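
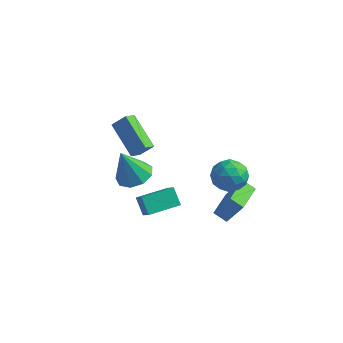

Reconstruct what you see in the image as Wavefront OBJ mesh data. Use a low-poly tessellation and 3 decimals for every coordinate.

v -3.382 2.27 -3.022
v -2.672 2.987 -2.664
v -3.978 1.87 -1.038
v -3.315 3.313 -2.791
v -3.989 3.152 -3.026
v -4.379 2.578 -3.259
v -4.303 1.86 -3.381
v -3.795 1.334 -3.335
v -3.095 1.247 -3.142
v -2.529 1.638 -2.893
v -2.362 2.325 -2.705
v 2.871 0.662 2.185
v 3.87 0.475 2.273
v 2.65 -0.835 1.527
v 3.649 -1.022 1.615
v 3.066 -0.955 2.45
v 3.203 -0.03 2.857
v 3.317 -0.33 0.943
v 3.454 0.595 1.35
v 4.145 -0.138 1.506
v 3.991 -0.524 2.437
v 2.529 0.164 1.363
v 2.375 -0.222 2.294
v 3.39 0.7 2.287
v 3.13 -1.06 1.513
v 2.787 -1.021 2.004
v 3.374 -1.131 2.056
v 2.998 0.403 2.63
v 3.585 0.293 2.682
v 3.113 -0.548 2.785
v 2.935 -0.653 1.118
v 3.522 -0.763 1.17
v 3.146 0.771 1.744
v 3.733 0.661 1.796
v 3.407 0.188 1.015
v 4.139 0.23 1.888
v 4.009 -0.65 1.501
v 3.814 -0.243 1.106
v 3.894 0.3 1.345
v 4.048 0.003 2.435
v 3.918 -0.877 2.048
v 3.575 -0.838 2.539
v 3.656 -0.294 2.778
v 4.21 -0.358 1.984
v 2.602 0.517 1.752
v 2.472 -0.363 1.365
v 2.864 -0.066 1.022
v 2.945 0.478 1.261
v 2.511 0.29 2.299
v 2.381 -0.59 1.912
v 2.626 -0.66 2.455
v 2.706 -0.117 2.694
v 2.31 -0.002 1.816
v 3.347 -0.617 -1.531
v 2.615 -0.636 -1.101
v 3.195 1.238 -1.708
v 2.462 1.219 -1.277
v 4.158 -0.419 -0.143
v 3.425 -0.438 0.288
v 4.005 1.436 -0.319
v 3.273 1.417 0.111
v -1.42 -0.829 2.203
v -1.56 -1.522 2.62
v -3.02 0.15 3.294
v -3.16 -0.542 3.71
v -0.76 -0.538 2.91
v -0.9 -1.23 3.326
v -2.36 0.442 4
v -2.5 -0.251 4.417
v -0.293 -2.134 -1.192
v -0.934 -1.66 -0.405
v -0.983 -1.432 -2.175
v -1.623 -0.959 -1.387
v 0.863 -0.801 -1.053
v 0.223 -0.328 -0.265
v 0.174 -0.1 -2.035
v -0.467 0.374 -1.248
f 2 1 4
f 2 4 3
f 4 1 5
f 4 5 3
f 5 1 6
f 5 6 3
f 6 1 7
f 6 7 3
f 7 1 8
f 7 8 3
f 8 1 9
f 8 9 3
f 9 1 10
f 9 10 3
f 10 1 11
f 10 11 3
f 11 1 2
f 11 2 3
f 12 49 28
f 49 23 52
f 28 52 17
f 49 52 28
f 12 28 24
f 28 17 29
f 24 29 13
f 28 29 24
f 12 24 33
f 24 13 34
f 33 34 19
f 24 34 33
f 12 33 45
f 33 19 48
f 45 48 22
f 33 48 45
f 12 45 49
f 45 22 53
f 49 53 23
f 45 53 49
f 13 29 40
f 29 17 43
f 40 43 21
f 29 43 40
f 17 52 30
f 52 23 51
f 30 51 16
f 52 51 30
f 23 53 50
f 53 22 46
f 50 46 14
f 53 46 50
f 22 48 47
f 48 19 35
f 47 35 18
f 48 35 47
f 19 34 39
f 34 13 36
f 39 36 20
f 34 36 39
f 15 41 27
f 41 21 42
f 27 42 16
f 41 42 27
f 15 27 25
f 27 16 26
f 25 26 14
f 27 26 25
f 15 25 32
f 25 14 31
f 32 31 18
f 25 31 32
f 15 32 37
f 32 18 38
f 37 38 20
f 32 38 37
f 15 37 41
f 37 20 44
f 41 44 21
f 37 44 41
f 16 42 30
f 42 21 43
f 30 43 17
f 42 43 30
f 14 26 50
f 26 16 51
f 50 51 23
f 26 51 50
f 18 31 47
f 31 14 46
f 47 46 22
f 31 46 47
f 20 38 39
f 38 18 35
f 39 35 19
f 38 35 39
f 21 44 40
f 44 20 36
f 40 36 13
f 44 36 40
f 55 57 54
f 58 55 54
f 54 57 56
f 56 58 54
f 55 61 57
f 59 55 58
f 59 61 55
f 57 61 56
f 60 58 56
f 56 61 60
f 60 59 58
f 61 59 60
f 63 65 62
f 66 63 62
f 62 65 64
f 64 66 62
f 63 69 65
f 67 63 66
f 67 69 63
f 65 69 64
f 68 66 64
f 64 69 68
f 68 67 66
f 69 67 68
f 71 73 70
f 74 71 70
f 70 73 72
f 72 74 70
f 71 77 73
f 75 71 74
f 75 77 71
f 73 77 72
f 76 74 72
f 72 77 76
f 76 75 74
f 77 75 76



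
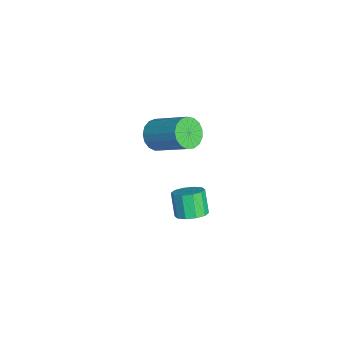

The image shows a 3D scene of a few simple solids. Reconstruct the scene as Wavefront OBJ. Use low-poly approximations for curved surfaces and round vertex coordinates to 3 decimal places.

v 1.284 -0.2 2.053
v 1.928 -0.336 1.564
v 3.06 0.943 2.698
v 2.416 1.08 3.187
v 1.747 -0.03 1.399
v 2.879 1.25 2.532
v 1.461 0.238 1.383
v 2.593 1.517 2.516
v 1.134 0.405 1.521
v 2.266 1.685 2.654
v 0.841 0.434 1.781
v 1.973 1.713 2.914
v 0.65 0.318 2.103
v 1.782 1.597 3.236
v 0.604 0.083 2.414
v 1.736 1.362 3.547
v 0.714 -0.217 2.642
v 1.846 1.062 3.776
v 0.954 -0.513 2.736
v 2.086 0.767 3.869
v 1.27 -0.737 2.673
v 2.402 0.543 3.806
v 1.59 -0.838 2.468
v 2.722 0.442 3.601
v 1.839 -0.792 2.168
v 2.971 0.487 3.302
v 1.961 -0.611 1.842
v 3.093 0.668 2.975
v 2.225 1.25 -3.097
v 2.863 1.379 -2.688
v 2.194 1.28 -1.613
v 1.555 1.15 -2.023
v 2.658 1.799 -2.777
v 1.989 1.7 -1.702
v 2.287 2.009 -2.988
v 1.618 1.91 -1.913
v 1.892 1.929 -3.241
v 1.223 1.83 -2.166
v 1.624 1.59 -3.44
v 0.955 1.49 -2.365
v 1.586 1.12 -3.507
v 0.917 1.021 -2.432
v 1.791 0.7 -3.418
v 1.122 0.601 -2.343
v 2.162 0.49 -3.207
v 1.493 0.391 -2.132
v 2.557 0.57 -2.954
v 1.888 0.471 -1.879
v 2.825 0.91 -2.755
v 2.156 0.81 -1.68
f 2 1 5
f 2 5 3
f 3 5 6
f 3 6 4
f 5 1 7
f 5 7 6
f 6 7 8
f 6 8 4
f 7 1 9
f 7 9 8
f 8 9 10
f 8 10 4
f 9 1 11
f 9 11 10
f 10 11 12
f 10 12 4
f 11 1 13
f 11 13 12
f 12 13 14
f 12 14 4
f 13 1 15
f 13 15 14
f 14 15 16
f 14 16 4
f 15 1 17
f 15 17 16
f 16 17 18
f 16 18 4
f 17 1 19
f 17 19 18
f 18 19 20
f 18 20 4
f 19 1 21
f 19 21 20
f 20 21 22
f 20 22 4
f 21 1 23
f 21 23 22
f 22 23 24
f 22 24 4
f 23 1 25
f 23 25 24
f 24 25 26
f 24 26 4
f 25 1 27
f 25 27 26
f 26 27 28
f 26 28 4
f 27 1 2
f 27 2 28
f 28 2 3
f 28 3 4
f 30 29 33
f 30 33 31
f 31 33 34
f 31 34 32
f 33 29 35
f 33 35 34
f 34 35 36
f 34 36 32
f 35 29 37
f 35 37 36
f 36 37 38
f 36 38 32
f 37 29 39
f 37 39 38
f 38 39 40
f 38 40 32
f 39 29 41
f 39 41 40
f 40 41 42
f 40 42 32
f 41 29 43
f 41 43 42
f 42 43 44
f 42 44 32
f 43 29 45
f 43 45 44
f 44 45 46
f 44 46 32
f 45 29 47
f 45 47 46
f 46 47 48
f 46 48 32
f 47 29 49
f 47 49 48
f 48 49 50
f 48 50 32
f 49 29 30
f 49 30 50
f 50 30 31
f 50 31 32



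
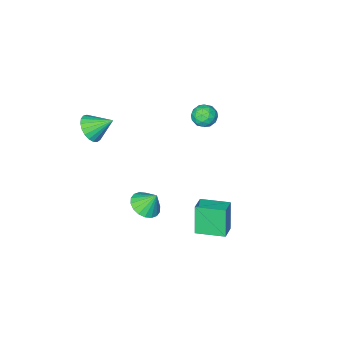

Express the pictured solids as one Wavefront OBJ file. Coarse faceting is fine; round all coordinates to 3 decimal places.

v 3.164 -4.342 2.338
v 3.834 -4.424 3.102
v 2.176 -3.438 3.302
v 3.966 -4.072 2.907
v 3.96 -3.766 2.613
v 3.815 -3.559 2.272
v 3.558 -3.488 1.942
v 3.233 -3.564 1.681
v 2.896 -3.775 1.533
v 2.605 -4.084 1.524
v 2.411 -4.437 1.656
v 2.347 -4.774 1.906
v 2.425 -5.036 2.23
v 2.63 -5.178 2.573
v 2.927 -5.175 2.876
v 3.266 -5.028 3.085
v 3.587 -4.763 3.165
v -1.116 4.033 -2.924
v -1.466 3.511 -0.994
v -0.251 4.754 -2.572
v -0.601 4.232 -0.642
v 0.101 2.648 -3.078
v -0.249 2.126 -1.148
v 0.966 3.369 -2.726
v 0.616 2.847 -0.796
v -3.976 -1.956 1.261
v -3.368 -1.352 1.42
v -3.492 -2.728 2.34
v -2.884 -2.124 2.499
v -3.725 -1.947 2.65
v -4.024 -1.469 1.984
v -2.836 -2.611 1.776
v -3.135 -2.133 1.11
v -2.663 -1.756 1.739
v -3.212 -1.346 2.279
v -3.648 -2.734 1.481
v -4.197 -2.324 2.021
v -3.714 -1.586 1.246
v -3.146 -2.494 2.514
v -3.64 -2.39 2.603
v -3.282 -2.034 2.697
v -4.1 -1.655 1.577
v -3.742 -1.3 1.671
v -3.952 -1.65 2.394
v -3.118 -2.78 2.089
v -2.76 -2.425 2.183
v -3.578 -2.046 1.063
v -3.22 -1.69 1.157
v -2.908 -2.43 1.366
v -2.942 -1.468 1.527
v -2.658 -1.922 2.161
v -2.63 -2.208 1.736
v -2.806 -1.928 1.344
v -3.265 -1.227 1.845
v -2.981 -1.681 2.479
v -3.475 -1.577 2.567
v -3.651 -1.297 2.175
v -2.851 -1.465 2.032
v -3.879 -2.399 1.281
v -3.595 -2.853 1.915
v -3.209 -2.783 1.585
v -3.385 -2.503 1.193
v -4.202 -2.158 1.599
v -3.918 -2.612 2.233
v -4.054 -2.152 2.416
v -4.23 -1.872 2.024
v -4.009 -2.615 1.728
v 2.534 0.528 -1.496
v 3.405 0.287 -1.043
v 2.086 1.072 -0.344
v 3.487 0.699 -1.205
v 3.38 1.076 -1.425
v 3.106 1.345 -1.658
v 2.719 1.452 -1.86
v 2.295 1.376 -1.989
v 1.919 1.132 -2.021
v 1.664 0.769 -1.949
v 1.582 0.358 -1.786
v 1.689 -0.02 -1.567
v 1.963 -0.288 -1.333
v 2.35 -0.396 -1.131
v 2.774 -0.32 -1.002
v 3.15 -0.076 -0.97
f 2 1 4
f 2 4 3
f 4 1 5
f 4 5 3
f 5 1 6
f 5 6 3
f 6 1 7
f 6 7 3
f 7 1 8
f 7 8 3
f 8 1 9
f 8 9 3
f 9 1 10
f 9 10 3
f 10 1 11
f 10 11 3
f 11 1 12
f 11 12 3
f 12 1 13
f 12 13 3
f 13 1 14
f 13 14 3
f 14 1 15
f 14 15 3
f 15 1 16
f 15 16 3
f 16 1 17
f 16 17 3
f 17 1 2
f 17 2 3
f 19 21 18
f 22 19 18
f 18 21 20
f 20 22 18
f 19 25 21
f 23 19 22
f 23 25 19
f 21 25 20
f 24 22 20
f 20 25 24
f 24 23 22
f 25 23 24
f 26 63 42
f 63 37 66
f 42 66 31
f 63 66 42
f 26 42 38
f 42 31 43
f 38 43 27
f 42 43 38
f 26 38 47
f 38 27 48
f 47 48 33
f 38 48 47
f 26 47 59
f 47 33 62
f 59 62 36
f 47 62 59
f 26 59 63
f 59 36 67
f 63 67 37
f 59 67 63
f 27 43 54
f 43 31 57
f 54 57 35
f 43 57 54
f 31 66 44
f 66 37 65
f 44 65 30
f 66 65 44
f 37 67 64
f 67 36 60
f 64 60 28
f 67 60 64
f 36 62 61
f 62 33 49
f 61 49 32
f 62 49 61
f 33 48 53
f 48 27 50
f 53 50 34
f 48 50 53
f 29 55 41
f 55 35 56
f 41 56 30
f 55 56 41
f 29 41 39
f 41 30 40
f 39 40 28
f 41 40 39
f 29 39 46
f 39 28 45
f 46 45 32
f 39 45 46
f 29 46 51
f 46 32 52
f 51 52 34
f 46 52 51
f 29 51 55
f 51 34 58
f 55 58 35
f 51 58 55
f 30 56 44
f 56 35 57
f 44 57 31
f 56 57 44
f 28 40 64
f 40 30 65
f 64 65 37
f 40 65 64
f 32 45 61
f 45 28 60
f 61 60 36
f 45 60 61
f 34 52 53
f 52 32 49
f 53 49 33
f 52 49 53
f 35 58 54
f 58 34 50
f 54 50 27
f 58 50 54
f 69 68 71
f 69 71 70
f 71 68 72
f 71 72 70
f 72 68 73
f 72 73 70
f 73 68 74
f 73 74 70
f 74 68 75
f 74 75 70
f 75 68 76
f 75 76 70
f 76 68 77
f 76 77 70
f 77 68 78
f 77 78 70
f 78 68 79
f 78 79 70
f 79 68 80
f 79 80 70
f 80 68 81
f 80 81 70
f 81 68 82
f 81 82 70
f 82 68 83
f 82 83 70
f 83 68 69
f 83 69 70



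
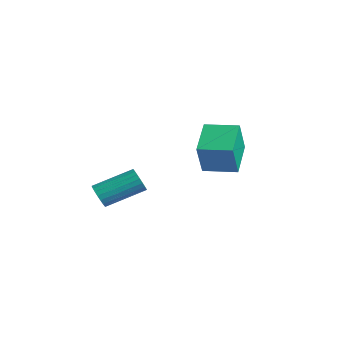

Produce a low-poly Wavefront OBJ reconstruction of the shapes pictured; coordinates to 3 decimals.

v -2.424 2.995 -2.145
v -1.929 2.344 -0.353
v -3.763 4.272 -1.312
v -3.268 3.621 0.481
v -1.192 4.219 -2.041
v -0.697 3.568 -0.248
v -2.531 5.496 -1.207
v -2.036 4.845 0.585
v -3.556 -2.036 -3.004
v -3.251 -2.394 -2.485
v -2.598 -0.522 -1.578
v -2.904 -0.164 -2.096
v -3.036 -2.374 -2.68
v -2.383 -0.502 -1.773
v -2.91 -2.296 -2.931
v -2.258 -0.424 -2.024
v -2.897 -2.173 -3.195
v -2.245 -0.301 -2.287
v -2.997 -2.026 -3.425
v -2.345 -0.155 -2.518
v -3.194 -1.881 -3.583
v -2.542 -0.01 -2.676
v -3.454 -1.763 -3.64
v -2.802 0.109 -2.733
v -3.731 -1.692 -3.587
v -3.079 0.18 -2.68
v -3.978 -1.68 -3.434
v -3.326 0.192 -2.527
v -4.152 -1.73 -3.206
v -3.5 0.142 -2.299
v -4.223 -1.833 -2.943
v -3.571 0.039 -2.036
v -4.179 -1.971 -2.69
v -3.526 -0.099 -1.783
v -4.027 -2.12 -2.492
v -3.374 -0.248 -1.585
v -3.793 -2.254 -2.382
v -3.141 -0.383 -1.475
v -3.519 -2.351 -2.38
v -2.866 -0.479 -1.473
f 2 4 1
f 5 2 1
f 1 4 3
f 3 5 1
f 2 8 4
f 6 2 5
f 6 8 2
f 4 8 3
f 7 5 3
f 3 8 7
f 7 6 5
f 8 6 7
f 10 9 13
f 10 13 11
f 11 13 14
f 11 14 12
f 13 9 15
f 13 15 14
f 14 15 16
f 14 16 12
f 15 9 17
f 15 17 16
f 16 17 18
f 16 18 12
f 17 9 19
f 17 19 18
f 18 19 20
f 18 20 12
f 19 9 21
f 19 21 20
f 20 21 22
f 20 22 12
f 21 9 23
f 21 23 22
f 22 23 24
f 22 24 12
f 23 9 25
f 23 25 24
f 24 25 26
f 24 26 12
f 25 9 27
f 25 27 26
f 26 27 28
f 26 28 12
f 27 9 29
f 27 29 28
f 28 29 30
f 28 30 12
f 29 9 31
f 29 31 30
f 30 31 32
f 30 32 12
f 31 9 33
f 31 33 32
f 32 33 34
f 32 34 12
f 33 9 35
f 33 35 34
f 34 35 36
f 34 36 12
f 35 9 37
f 35 37 36
f 36 37 38
f 36 38 12
f 37 9 39
f 37 39 38
f 38 39 40
f 38 40 12
f 39 9 10
f 39 10 40
f 40 10 11
f 40 11 12



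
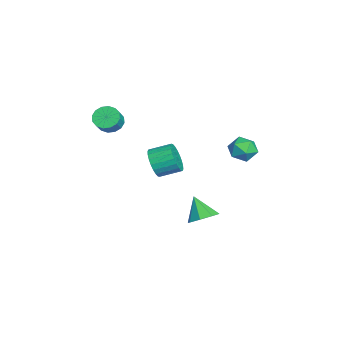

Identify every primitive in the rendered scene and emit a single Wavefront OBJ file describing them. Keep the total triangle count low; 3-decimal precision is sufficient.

v -0.235 -1.202 1.827
v 0.195 -0.91 1.032
v 0.225 0.314 1.498
v -0.205 0.022 2.293
v -0.162 -0.867 0.941
v -0.132 0.357 1.407
v -0.53 -0.874 0.986
v -0.5 0.35 1.451
v -0.853 -0.932 1.158
v -0.823 0.292 1.624
v -1.082 -1.031 1.432
v -1.052 0.193 1.898
v -1.182 -1.156 1.767
v -1.152 0.068 2.233
v -1.138 -1.288 2.11
v -1.108 -0.064 2.576
v -0.956 -1.406 2.411
v -0.926 -0.182 2.877
v -0.665 -1.494 2.622
v -0.635 -0.27 3.088
v -0.308 -1.537 2.713
v -0.278 -0.313 3.179
v 0.06 -1.53 2.669
v 0.09 -0.306 3.134
v 0.383 -1.472 2.496
v 0.413 -0.248 2.962
v 0.612 -1.373 2.222
v 0.642 -0.149 2.688
v 0.712 -1.248 1.887
v 0.742 -0.024 2.353
v 0.668 -1.116 1.544
v 0.698 0.108 2.01
v 0.486 -0.998 1.243
v 0.516 0.226 1.709
v -4.251 4.368 1.046
v -3.49 4.143 1.543
v -3.89 3.317 0.017
v -3.129 3.092 0.514
v -3.981 2.892 0.846
v -4.204 3.541 1.481
v -3.176 3.919 0.079
v -3.399 4.568 0.714
v -2.826 3.865 0.945
v -3.324 3.23 1.419
v -4.056 4.23 0.141
v -4.554 3.595 0.615
v -0.37 1.469 -2.677
v 0.211 1.915 -2.104
v -1.19 0.951 -1.443
v -0.341 2.319 -2.302
v -0.91 2.225 -2.72
v -1.162 1.687 -3.112
v -0.95 1.022 -3.25
v -0.398 0.618 -3.052
v 0.17 0.713 -2.635
v 0.423 1.25 -2.242
v -3.999 -3.565 2.89
v -3.4 -3.316 2.42
v -2.723 -3.547 3.161
v -3.321 -3.795 3.63
v -3.517 -2.98 2.632
v -2.84 -3.21 3.373
v -3.763 -2.8 2.912
v -3.086 -3.031 3.653
v -4.072 -2.826 3.187
v -3.395 -3.056 3.928
v -4.362 -3.049 3.382
v -3.684 -3.28 4.123
v -4.554 -3.411 3.445
v -3.876 -3.641 4.186
v -4.597 -3.813 3.359
v -3.92 -4.044 4.1
v -4.48 -4.15 3.147
v -3.803 -4.38 3.888
v -4.234 -4.329 2.867
v -3.557 -4.56 3.608
v -3.925 -4.304 2.592
v -3.248 -4.534 3.333
v -3.636 -4.08 2.397
v -2.958 -4.311 3.138
v -3.444 -3.719 2.334
v -2.766 -3.949 3.075
f 2 1 5
f 2 5 3
f 3 5 6
f 3 6 4
f 5 1 7
f 5 7 6
f 6 7 8
f 6 8 4
f 7 1 9
f 7 9 8
f 8 9 10
f 8 10 4
f 9 1 11
f 9 11 10
f 10 11 12
f 10 12 4
f 11 1 13
f 11 13 12
f 12 13 14
f 12 14 4
f 13 1 15
f 13 15 14
f 14 15 16
f 14 16 4
f 15 1 17
f 15 17 16
f 16 17 18
f 16 18 4
f 17 1 19
f 17 19 18
f 18 19 20
f 18 20 4
f 19 1 21
f 19 21 20
f 20 21 22
f 20 22 4
f 21 1 23
f 21 23 22
f 22 23 24
f 22 24 4
f 23 1 25
f 23 25 24
f 24 25 26
f 24 26 4
f 25 1 27
f 25 27 26
f 26 27 28
f 26 28 4
f 27 1 29
f 27 29 28
f 28 29 30
f 28 30 4
f 29 1 31
f 29 31 30
f 30 31 32
f 30 32 4
f 31 1 33
f 31 33 32
f 32 33 34
f 32 34 4
f 33 1 2
f 33 2 34
f 34 2 3
f 34 3 4
f 35 46 40
f 35 40 36
f 35 36 42
f 35 42 45
f 35 45 46
f 36 40 44
f 40 46 39
f 46 45 37
f 45 42 41
f 42 36 43
f 38 44 39
f 38 39 37
f 38 37 41
f 38 41 43
f 38 43 44
f 39 44 40
f 37 39 46
f 41 37 45
f 43 41 42
f 44 43 36
f 48 47 50
f 48 50 49
f 50 47 51
f 50 51 49
f 51 47 52
f 51 52 49
f 52 47 53
f 52 53 49
f 53 47 54
f 53 54 49
f 54 47 55
f 54 55 49
f 55 47 56
f 55 56 49
f 56 47 48
f 56 48 49
f 58 57 61
f 58 61 59
f 59 61 62
f 59 62 60
f 61 57 63
f 61 63 62
f 62 63 64
f 62 64 60
f 63 57 65
f 63 65 64
f 64 65 66
f 64 66 60
f 65 57 67
f 65 67 66
f 66 67 68
f 66 68 60
f 67 57 69
f 67 69 68
f 68 69 70
f 68 70 60
f 69 57 71
f 69 71 70
f 70 71 72
f 70 72 60
f 71 57 73
f 71 73 72
f 72 73 74
f 72 74 60
f 73 57 75
f 73 75 74
f 74 75 76
f 74 76 60
f 75 57 77
f 75 77 76
f 76 77 78
f 76 78 60
f 77 57 79
f 77 79 78
f 78 79 80
f 78 80 60
f 79 57 81
f 79 81 80
f 80 81 82
f 80 82 60
f 81 57 58
f 81 58 82
f 82 58 59
f 82 59 60



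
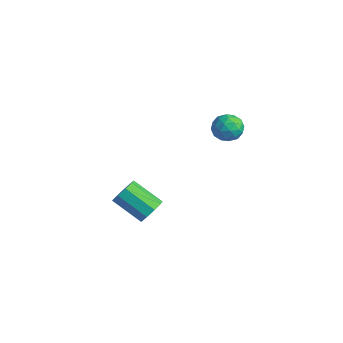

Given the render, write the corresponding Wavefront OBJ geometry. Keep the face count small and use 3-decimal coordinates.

v -2.355 0.501 -4.246
v -2.08 0.76 -3.692
v -3.251 0.178 -2.841
v -3.525 -0.081 -3.394
v -2.368 1.062 -3.881
v -3.539 0.481 -3.029
v -2.649 1.102 -4.24
v -3.82 0.521 -3.389
v -2.793 0.861 -4.602
v -3.964 0.279 -3.751
v -2.731 0.451 -4.798
v -3.902 -0.131 -3.946
v -2.493 0.064 -4.735
v -3.664 -0.517 -3.883
v -2.191 -0.118 -4.443
v -3.361 -0.7 -3.591
v -1.965 -0.011 -4.059
v -3.135 -0.592 -3.207
v -1.921 0.336 -3.762
v -3.092 -0.246 -2.911
v 0.175 3.073 0.914
v 0.41 2.699 1.449
v -0.83 2.581 1.011
v -0.595 2.207 1.546
v -0.684 2.892 1.614
v -0.063 3.196 1.554
v -0.357 2.084 0.906
v 0.264 2.388 0.846
v 0.081 2.088 1.444
v -0.121 2.587 1.882
v -0.299 2.693 0.578
v -0.501 3.192 1.016
v 0.381 2.929 1.173
v -0.801 2.351 1.287
v -0.853 2.754 1.327
v -0.715 2.534 1.642
v 0.103 3.221 1.234
v 0.241 3.001 1.549
v -0.402 3.115 1.646
v -0.661 2.279 0.911
v -0.523 2.059 1.226
v 0.295 2.746 0.818
v 0.433 2.526 1.133
v -0.018 2.165 0.814
v 0.325 2.35 1.485
v -0.265 2.061 1.542
v -0.126 1.989 1.166
v 0.239 2.167 1.13
v 0.207 2.643 1.742
v -0.384 2.355 1.799
v -0.436 2.757 1.839
v -0.071 2.936 1.803
v 0.013 2.284 1.739
v -0.036 2.925 0.661
v -0.627 2.637 0.718
v -0.349 2.344 0.657
v 0.016 2.523 0.621
v -0.155 3.219 0.918
v -0.745 2.93 0.975
v -0.659 3.113 1.33
v -0.294 3.291 1.294
v -0.433 2.996 0.721
f 2 1 5
f 2 5 3
f 3 5 6
f 3 6 4
f 5 1 7
f 5 7 6
f 6 7 8
f 6 8 4
f 7 1 9
f 7 9 8
f 8 9 10
f 8 10 4
f 9 1 11
f 9 11 10
f 10 11 12
f 10 12 4
f 11 1 13
f 11 13 12
f 12 13 14
f 12 14 4
f 13 1 15
f 13 15 14
f 14 15 16
f 14 16 4
f 15 1 17
f 15 17 16
f 16 17 18
f 16 18 4
f 17 1 19
f 17 19 18
f 18 19 20
f 18 20 4
f 19 1 2
f 19 2 20
f 20 2 3
f 20 3 4
f 21 58 37
f 58 32 61
f 37 61 26
f 58 61 37
f 21 37 33
f 37 26 38
f 33 38 22
f 37 38 33
f 21 33 42
f 33 22 43
f 42 43 28
f 33 43 42
f 21 42 54
f 42 28 57
f 54 57 31
f 42 57 54
f 21 54 58
f 54 31 62
f 58 62 32
f 54 62 58
f 22 38 49
f 38 26 52
f 49 52 30
f 38 52 49
f 26 61 39
f 61 32 60
f 39 60 25
f 61 60 39
f 32 62 59
f 62 31 55
f 59 55 23
f 62 55 59
f 31 57 56
f 57 28 44
f 56 44 27
f 57 44 56
f 28 43 48
f 43 22 45
f 48 45 29
f 43 45 48
f 24 50 36
f 50 30 51
f 36 51 25
f 50 51 36
f 24 36 34
f 36 25 35
f 34 35 23
f 36 35 34
f 24 34 41
f 34 23 40
f 41 40 27
f 34 40 41
f 24 41 46
f 41 27 47
f 46 47 29
f 41 47 46
f 24 46 50
f 46 29 53
f 50 53 30
f 46 53 50
f 25 51 39
f 51 30 52
f 39 52 26
f 51 52 39
f 23 35 59
f 35 25 60
f 59 60 32
f 35 60 59
f 27 40 56
f 40 23 55
f 56 55 31
f 40 55 56
f 29 47 48
f 47 27 44
f 48 44 28
f 47 44 48
f 30 53 49
f 53 29 45
f 49 45 22
f 53 45 49



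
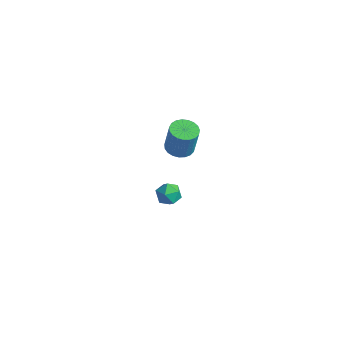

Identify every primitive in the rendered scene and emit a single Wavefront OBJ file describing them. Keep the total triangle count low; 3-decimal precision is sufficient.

v 0.25 2.606 -3.74
v 0.82 2.347 -4.301
v -0.28 1.353 -3.699
v 0.29 1.094 -4.26
v 0.53 1.3 -3.481
v 0.858 2.074 -3.506
v -0.318 1.626 -4.494
v 0.01 2.4 -4.519
v 0.47 1.741 -4.767
v 0.994 1.539 -4.141
v -0.454 2.161 -3.859
v 0.07 1.959 -3.233
v 2.181 0.799 2.585
v 2.712 1.425 2.466
v 3.031 1.487 4.216
v 2.499 0.861 4.335
v 2.414 1.592 2.514
v 2.733 1.655 4.264
v 2.076 1.622 2.575
v 2.394 1.684 4.325
v 1.755 1.51 2.637
v 2.074 1.572 4.387
v 1.509 1.274 2.69
v 1.827 1.337 4.44
v 1.378 0.957 2.725
v 1.697 1.019 4.476
v 1.386 0.612 2.736
v 1.705 0.674 4.486
v 1.532 0.299 2.721
v 1.85 0.362 4.471
v 1.79 0.073 2.682
v 2.108 0.136 4.432
v 2.115 -0.028 2.626
v 2.434 0.035 4.377
v 2.452 0.015 2.564
v 2.77 0.077 4.314
v 2.742 0.192 2.504
v 3.06 0.255 4.255
v 2.935 0.475 2.459
v 3.253 0.537 4.209
v 2.997 0.814 2.436
v 3.316 0.876 4.186
v 2.918 1.15 2.438
v 3.237 1.212 4.188
f 1 12 6
f 1 6 2
f 1 2 8
f 1 8 11
f 1 11 12
f 2 6 10
f 6 12 5
f 12 11 3
f 11 8 7
f 8 2 9
f 4 10 5
f 4 5 3
f 4 3 7
f 4 7 9
f 4 9 10
f 5 10 6
f 3 5 12
f 7 3 11
f 9 7 8
f 10 9 2
f 14 13 17
f 14 17 15
f 15 17 18
f 15 18 16
f 17 13 19
f 17 19 18
f 18 19 20
f 18 20 16
f 19 13 21
f 19 21 20
f 20 21 22
f 20 22 16
f 21 13 23
f 21 23 22
f 22 23 24
f 22 24 16
f 23 13 25
f 23 25 24
f 24 25 26
f 24 26 16
f 25 13 27
f 25 27 26
f 26 27 28
f 26 28 16
f 27 13 29
f 27 29 28
f 28 29 30
f 28 30 16
f 29 13 31
f 29 31 30
f 30 31 32
f 30 32 16
f 31 13 33
f 31 33 32
f 32 33 34
f 32 34 16
f 33 13 35
f 33 35 34
f 34 35 36
f 34 36 16
f 35 13 37
f 35 37 36
f 36 37 38
f 36 38 16
f 37 13 39
f 37 39 38
f 38 39 40
f 38 40 16
f 39 13 41
f 39 41 40
f 40 41 42
f 40 42 16
f 41 13 43
f 41 43 42
f 42 43 44
f 42 44 16
f 43 13 14
f 43 14 44
f 44 14 15
f 44 15 16



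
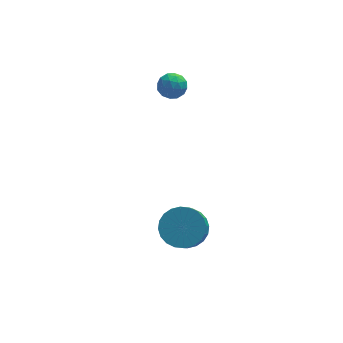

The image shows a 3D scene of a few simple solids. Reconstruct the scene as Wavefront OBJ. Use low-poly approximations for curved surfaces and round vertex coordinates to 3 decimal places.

v 2.023 -1.42 -4.42
v 2.437 -0.776 -3.777
v 2.072 -2.056 -2.258
v 1.657 -2.7 -2.9
v 2.064 -0.661 -3.77
v 1.699 -1.941 -2.251
v 1.685 -0.662 -3.862
v 1.32 -1.942 -2.343
v 1.357 -0.778 -4.039
v 0.992 -2.058 -2.519
v 1.131 -0.992 -4.273
v 0.765 -2.272 -2.754
v 1.04 -1.271 -4.53
v 0.675 -2.551 -3.011
v 1.099 -1.573 -4.771
v 0.733 -2.853 -3.252
v 1.298 -1.851 -4.957
v 0.933 -3.132 -3.438
v 1.608 -2.064 -5.062
v 1.243 -3.344 -3.543
v 1.981 -2.179 -5.069
v 1.616 -3.459 -3.55
v 2.36 -2.178 -4.977
v 1.995 -3.458 -3.458
v 2.688 -2.062 -4.801
v 2.323 -3.342 -3.281
v 2.915 -1.848 -4.566
v 2.549 -3.128 -3.047
v 3.005 -1.569 -4.309
v 2.64 -2.849 -2.79
v 2.947 -1.267 -4.068
v 2.581 -2.547 -2.549
v 2.747 -0.988 -3.882
v 2.382 -2.269 -2.363
v 2.268 3.214 1.961
v 2.768 2.911 1.568
v 1.472 2.849 1.232
v 1.972 2.546 0.839
v 1.819 2.286 1.475
v 2.311 2.512 1.926
v 1.929 3.248 0.874
v 2.421 3.474 1.325
v 2.558 2.932 0.896
v 2.49 2.338 1.267
v 1.75 3.422 1.533
v 1.682 2.828 1.904
v 2.588 3.095 1.829
v 1.652 2.665 0.971
v 1.562 2.512 1.346
v 1.856 2.334 1.114
v 2.32 2.86 2.039
v 2.613 2.682 1.808
v 2.056 2.315 1.754
v 1.627 3.078 0.992
v 1.92 2.9 0.761
v 2.384 3.426 1.686
v 2.678 3.248 1.454
v 2.184 3.445 1.046
v 2.758 2.929 1.202
v 2.29 2.714 0.774
v 2.265 3.127 0.794
v 2.554 3.26 1.059
v 2.719 2.58 1.421
v 2.251 2.365 0.992
v 2.161 2.212 1.366
v 2.45 2.345 1.631
v 2.595 2.592 1.026
v 1.989 3.395 1.808
v 1.521 3.18 1.379
v 1.79 3.415 1.169
v 2.079 3.548 1.434
v 1.95 3.046 2.026
v 1.482 2.831 1.598
v 1.686 2.5 1.741
v 1.975 2.633 2.006
v 1.645 3.168 1.774
f 2 1 5
f 2 5 3
f 3 5 6
f 3 6 4
f 5 1 7
f 5 7 6
f 6 7 8
f 6 8 4
f 7 1 9
f 7 9 8
f 8 9 10
f 8 10 4
f 9 1 11
f 9 11 10
f 10 11 12
f 10 12 4
f 11 1 13
f 11 13 12
f 12 13 14
f 12 14 4
f 13 1 15
f 13 15 14
f 14 15 16
f 14 16 4
f 15 1 17
f 15 17 16
f 16 17 18
f 16 18 4
f 17 1 19
f 17 19 18
f 18 19 20
f 18 20 4
f 19 1 21
f 19 21 20
f 20 21 22
f 20 22 4
f 21 1 23
f 21 23 22
f 22 23 24
f 22 24 4
f 23 1 25
f 23 25 24
f 24 25 26
f 24 26 4
f 25 1 27
f 25 27 26
f 26 27 28
f 26 28 4
f 27 1 29
f 27 29 28
f 28 29 30
f 28 30 4
f 29 1 31
f 29 31 30
f 30 31 32
f 30 32 4
f 31 1 33
f 31 33 32
f 32 33 34
f 32 34 4
f 33 1 2
f 33 2 34
f 34 2 3
f 34 3 4
f 35 72 51
f 72 46 75
f 51 75 40
f 72 75 51
f 35 51 47
f 51 40 52
f 47 52 36
f 51 52 47
f 35 47 56
f 47 36 57
f 56 57 42
f 47 57 56
f 35 56 68
f 56 42 71
f 68 71 45
f 56 71 68
f 35 68 72
f 68 45 76
f 72 76 46
f 68 76 72
f 36 52 63
f 52 40 66
f 63 66 44
f 52 66 63
f 40 75 53
f 75 46 74
f 53 74 39
f 75 74 53
f 46 76 73
f 76 45 69
f 73 69 37
f 76 69 73
f 45 71 70
f 71 42 58
f 70 58 41
f 71 58 70
f 42 57 62
f 57 36 59
f 62 59 43
f 57 59 62
f 38 64 50
f 64 44 65
f 50 65 39
f 64 65 50
f 38 50 48
f 50 39 49
f 48 49 37
f 50 49 48
f 38 48 55
f 48 37 54
f 55 54 41
f 48 54 55
f 38 55 60
f 55 41 61
f 60 61 43
f 55 61 60
f 38 60 64
f 60 43 67
f 64 67 44
f 60 67 64
f 39 65 53
f 65 44 66
f 53 66 40
f 65 66 53
f 37 49 73
f 49 39 74
f 73 74 46
f 49 74 73
f 41 54 70
f 54 37 69
f 70 69 45
f 54 69 70
f 43 61 62
f 61 41 58
f 62 58 42
f 61 58 62
f 44 67 63
f 67 43 59
f 63 59 36
f 67 59 63



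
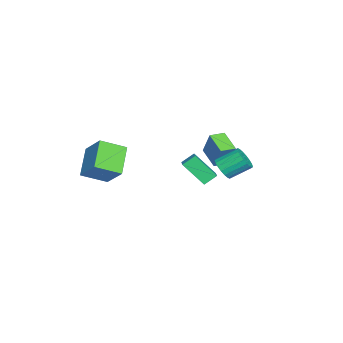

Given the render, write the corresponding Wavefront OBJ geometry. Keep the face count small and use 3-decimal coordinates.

v 2.058 2.334 2.188
v 2.357 2.742 1.719
v 2.061 3.793 2.442
v 1.762 3.386 2.912
v 2.066 2.727 1.621
v 1.77 3.778 2.344
v 1.774 2.634 1.636
v 1.477 3.686 2.359
v 1.538 2.482 1.76
v 1.241 3.533 2.483
v 1.405 2.301 1.969
v 1.108 3.352 2.692
v 1.401 2.126 2.222
v 1.105 3.177 2.945
v 1.528 1.993 2.468
v 1.231 3.044 3.191
v 1.759 1.927 2.658
v 1.463 2.978 3.381
v 2.05 1.942 2.756
v 1.754 2.993 3.479
v 2.343 2.034 2.741
v 2.046 3.086 3.464
v 2.579 2.187 2.617
v 2.282 3.238 3.34
v 2.712 2.368 2.408
v 2.415 3.419 3.131
v 2.715 2.543 2.155
v 2.419 3.594 2.878
v 2.589 2.676 1.909
v 2.292 3.727 2.632
v -2.717 0.516 0.713
v -2.258 0.946 2.107
v -3.252 1.189 0.681
v -2.792 1.619 2.076
v -1.748 1.261 0.164
v -1.288 1.691 1.559
v -2.282 1.934 0.133
v -1.823 2.364 1.527
v -3.745 0.349 -2.245
v -3.977 -0.847 -1.017
v -4.108 0.957 -1.722
v -4.34 -0.239 -0.494
v -2.6 0.619 -1.766
v -2.832 -0.577 -0.538
v -2.963 1.227 -1.243
v -3.195 0.031 -0.015
v 0.861 -3.406 1.85
v 1.381 -4.651 2.482
v 1.69 -2.479 2.994
v 2.21 -3.724 3.626
v 2.29 -3.356 0.774
v 2.81 -4.601 1.406
v 3.119 -2.429 1.918
v 3.639 -3.674 2.55
f 2 1 5
f 2 5 3
f 3 5 6
f 3 6 4
f 5 1 7
f 5 7 6
f 6 7 8
f 6 8 4
f 7 1 9
f 7 9 8
f 8 9 10
f 8 10 4
f 9 1 11
f 9 11 10
f 10 11 12
f 10 12 4
f 11 1 13
f 11 13 12
f 12 13 14
f 12 14 4
f 13 1 15
f 13 15 14
f 14 15 16
f 14 16 4
f 15 1 17
f 15 17 16
f 16 17 18
f 16 18 4
f 17 1 19
f 17 19 18
f 18 19 20
f 18 20 4
f 19 1 21
f 19 21 20
f 20 21 22
f 20 22 4
f 21 1 23
f 21 23 22
f 22 23 24
f 22 24 4
f 23 1 25
f 23 25 24
f 24 25 26
f 24 26 4
f 25 1 27
f 25 27 26
f 26 27 28
f 26 28 4
f 27 1 29
f 27 29 28
f 28 29 30
f 28 30 4
f 29 1 2
f 29 2 30
f 30 2 3
f 30 3 4
f 32 34 31
f 35 32 31
f 31 34 33
f 33 35 31
f 32 38 34
f 36 32 35
f 36 38 32
f 34 38 33
f 37 35 33
f 33 38 37
f 37 36 35
f 38 36 37
f 40 42 39
f 43 40 39
f 39 42 41
f 41 43 39
f 40 46 42
f 44 40 43
f 44 46 40
f 42 46 41
f 45 43 41
f 41 46 45
f 45 44 43
f 46 44 45
f 48 50 47
f 51 48 47
f 47 50 49
f 49 51 47
f 48 54 50
f 52 48 51
f 52 54 48
f 50 54 49
f 53 51 49
f 49 54 53
f 53 52 51
f 54 52 53



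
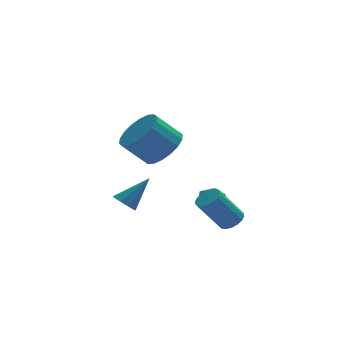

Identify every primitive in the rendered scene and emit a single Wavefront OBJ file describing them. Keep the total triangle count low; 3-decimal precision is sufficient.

v -4.037 -0.272 -1.795
v -3.591 -0.418 -2.184
v -2.883 0.032 -0.585
v -3.673 -0.01 -2.208
v -3.926 0.276 -2.039
v -4.231 0.305 -1.755
v -4.445 0.064 -1.491
v -4.469 -0.334 -1.368
v -4.29 -0.703 -1.445
v -3.994 -0.871 -1.686
v -3.717 -0.758 -1.978
v -2.703 -1.768 1.939
v -2.127 -1.021 2.423
v -3.162 -0.924 3.505
v -3.737 -1.672 3.021
v -2.405 -0.77 2.135
v -3.44 -0.674 3.217
v -2.741 -0.717 1.809
v -3.776 -0.621 2.89
v -3.07 -0.872 1.508
v -4.105 -0.776 2.59
v -3.326 -1.205 1.293
v -4.361 -1.109 2.374
v -3.458 -1.649 1.206
v -4.493 -1.553 2.287
v -3.441 -2.117 1.264
v -4.476 -2.021 2.345
v -3.278 -2.516 1.455
v -4.313 -2.419 2.537
v -3 -2.766 1.743
v -4.035 -2.67 2.825
v -2.664 -2.819 2.07
v -3.699 -2.723 3.151
v -2.335 -2.664 2.37
v -3.37 -2.568 3.452
v -2.079 -2.331 2.586
v -3.114 -2.235 3.667
v -1.947 -1.887 2.673
v -2.982 -1.791 3.754
v -1.964 -1.419 2.615
v -2.999 -1.323 3.696
v 0.156 -1.855 -2.51
v 0.613 -2.124 -2.19
v -0.438 -2.173 -0.729
v -0.896 -1.905 -1.05
v 0.658 -1.834 -2.148
v -0.393 -1.883 -0.687
v 0.588 -1.548 -2.189
v -0.463 -1.598 -0.728
v 0.419 -1.333 -2.303
v -0.633 -1.383 -0.843
v 0.189 -1.238 -2.465
v -0.862 -1.287 -1.005
v -0.048 -1.284 -2.638
v -1.099 -1.333 -1.177
v -0.239 -1.461 -2.781
v -1.29 -1.51 -1.32
v -0.339 -1.728 -2.862
v -1.39 -1.777 -1.401
v -0.326 -2.024 -2.862
v -1.377 -2.074 -1.402
v -0.202 -2.282 -2.782
v -1.254 -2.331 -1.322
v 0.003 -2.442 -2.64
v -1.048 -2.491 -1.179
v 0.243 -2.468 -2.468
v -0.808 -2.517 -1.007
v 0.464 -2.353 -2.305
v -0.588 -2.402 -0.845
v 0.006 1.463 -2.677
v 0.611 1.103 -2.688
v -0.551 0.517 -2.372
v 0.054 0.157 -2.383
v -0.057 0.644 -1.887
v 0.288 1.229 -2.075
v -0.228 0.391 -2.985
v 0.117 0.976 -3.173
v 0.467 0.44 -2.878
v 0.573 0.597 -2.2
v -0.513 1.023 -2.86
v -0.407 1.18 -2.182
f 2 1 4
f 2 4 3
f 4 1 5
f 4 5 3
f 5 1 6
f 5 6 3
f 6 1 7
f 6 7 3
f 7 1 8
f 7 8 3
f 8 1 9
f 8 9 3
f 9 1 10
f 9 10 3
f 10 1 11
f 10 11 3
f 11 1 2
f 11 2 3
f 13 12 16
f 13 16 14
f 14 16 17
f 14 17 15
f 16 12 18
f 16 18 17
f 17 18 19
f 17 19 15
f 18 12 20
f 18 20 19
f 19 20 21
f 19 21 15
f 20 12 22
f 20 22 21
f 21 22 23
f 21 23 15
f 22 12 24
f 22 24 23
f 23 24 25
f 23 25 15
f 24 12 26
f 24 26 25
f 25 26 27
f 25 27 15
f 26 12 28
f 26 28 27
f 27 28 29
f 27 29 15
f 28 12 30
f 28 30 29
f 29 30 31
f 29 31 15
f 30 12 32
f 30 32 31
f 31 32 33
f 31 33 15
f 32 12 34
f 32 34 33
f 33 34 35
f 33 35 15
f 34 12 36
f 34 36 35
f 35 36 37
f 35 37 15
f 36 12 38
f 36 38 37
f 37 38 39
f 37 39 15
f 38 12 40
f 38 40 39
f 39 40 41
f 39 41 15
f 40 12 13
f 40 13 41
f 41 13 14
f 41 14 15
f 43 42 46
f 43 46 44
f 44 46 47
f 44 47 45
f 46 42 48
f 46 48 47
f 47 48 49
f 47 49 45
f 48 42 50
f 48 50 49
f 49 50 51
f 49 51 45
f 50 42 52
f 50 52 51
f 51 52 53
f 51 53 45
f 52 42 54
f 52 54 53
f 53 54 55
f 53 55 45
f 54 42 56
f 54 56 55
f 55 56 57
f 55 57 45
f 56 42 58
f 56 58 57
f 57 58 59
f 57 59 45
f 58 42 60
f 58 60 59
f 59 60 61
f 59 61 45
f 60 42 62
f 60 62 61
f 61 62 63
f 61 63 45
f 62 42 64
f 62 64 63
f 63 64 65
f 63 65 45
f 64 42 66
f 64 66 65
f 65 66 67
f 65 67 45
f 66 42 68
f 66 68 67
f 67 68 69
f 67 69 45
f 68 42 43
f 68 43 69
f 69 43 44
f 69 44 45
f 70 81 75
f 70 75 71
f 70 71 77
f 70 77 80
f 70 80 81
f 71 75 79
f 75 81 74
f 81 80 72
f 80 77 76
f 77 71 78
f 73 79 74
f 73 74 72
f 73 72 76
f 73 76 78
f 73 78 79
f 74 79 75
f 72 74 81
f 76 72 80
f 78 76 77
f 79 78 71



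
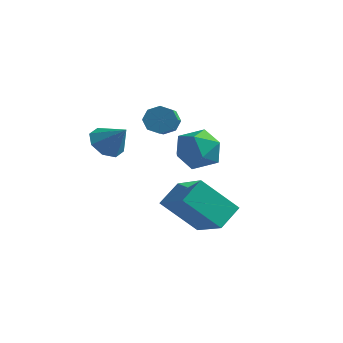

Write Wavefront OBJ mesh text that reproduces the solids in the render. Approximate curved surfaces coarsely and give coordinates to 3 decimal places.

v -0.586 0.858 3.336
v -0.255 1.275 3.805
v 0.497 -0.14 4.533
v 0.166 -0.558 4.064
v -0.741 1.108 3.982
v 0.011 -0.307 4.71
v -1.136 0.794 3.781
v -0.384 -0.621 4.509
v -1.209 0.518 3.319
v -0.457 -0.898 4.047
v -0.917 0.44 2.867
v -0.165 -0.975 3.595
v -0.431 0.607 2.69
v 0.321 -0.808 3.418
v -0.036 0.921 2.891
v 0.716 -0.494 3.619
v 0.037 1.198 3.353
v 0.789 -0.218 4.081
v -1.373 -2.074 2.978
v -0.854 -1.633 2.453
v -0.407 -2.086 3.922
v -1.22 -1.24 2.833
v -1.676 -1.335 3.298
v -1.954 -1.863 3.576
v -1.892 -2.515 3.503
v -1.525 -2.908 3.123
v -1.069 -2.812 2.658
v -0.791 -2.284 2.381
v 2.339 -0.676 4.069
v 2.791 -0.284 3.167
v 2.029 -2.196 3.253
v 2.481 -1.804 2.351
v 3.095 -2.009 3.219
v 3.287 -1.07 3.723
v 1.533 -1.41 2.697
v 1.725 -0.471 3.201
v 2.294 -0.738 2.318
v 3.259 -1.108 2.641
v 1.561 -1.372 3.779
v 2.526 -1.742 4.102
v 1.667 -2.868 0.693
v 3.264 -3.699 1.609
v 1.822 -1.804 1.388
v 3.419 -2.635 2.304
v 2.921 -2.085 -0.784
v 4.518 -2.916 0.132
v 3.076 -1.021 -0.089
v 4.673 -1.852 0.827
f 2 1 5
f 2 5 3
f 3 5 6
f 3 6 4
f 5 1 7
f 5 7 6
f 6 7 8
f 6 8 4
f 7 1 9
f 7 9 8
f 8 9 10
f 8 10 4
f 9 1 11
f 9 11 10
f 10 11 12
f 10 12 4
f 11 1 13
f 11 13 12
f 12 13 14
f 12 14 4
f 13 1 15
f 13 15 14
f 14 15 16
f 14 16 4
f 15 1 17
f 15 17 16
f 16 17 18
f 16 18 4
f 17 1 2
f 17 2 18
f 18 2 3
f 18 3 4
f 20 19 22
f 20 22 21
f 22 19 23
f 22 23 21
f 23 19 24
f 23 24 21
f 24 19 25
f 24 25 21
f 25 19 26
f 25 26 21
f 26 19 27
f 26 27 21
f 27 19 28
f 27 28 21
f 28 19 20
f 28 20 21
f 29 40 34
f 29 34 30
f 29 30 36
f 29 36 39
f 29 39 40
f 30 34 38
f 34 40 33
f 40 39 31
f 39 36 35
f 36 30 37
f 32 38 33
f 32 33 31
f 32 31 35
f 32 35 37
f 32 37 38
f 33 38 34
f 31 33 40
f 35 31 39
f 37 35 36
f 38 37 30
f 42 44 41
f 45 42 41
f 41 44 43
f 43 45 41
f 42 48 44
f 46 42 45
f 46 48 42
f 44 48 43
f 47 45 43
f 43 48 47
f 47 46 45
f 48 46 47



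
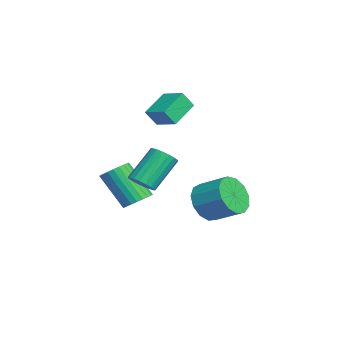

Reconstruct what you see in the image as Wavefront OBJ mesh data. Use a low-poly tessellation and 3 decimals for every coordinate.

v -3.59 -0.623 1.021
v -3.437 -1.148 1.822
v -4.592 0.258 1.79
v -4.439 -0.267 2.591
v -2.661 0.147 1.349
v -2.508 -0.378 2.15
v -3.663 1.028 2.118
v -3.51 0.503 2.919
v 1.996 -1.589 -0.38
v 2.548 -1.229 -0.347
v 1.816 -0.231 1.013
v 1.264 -0.591 0.98
v 2.386 -1.082 -0.543
v 1.653 -0.083 0.818
v 2.146 -1.035 -0.706
v 1.414 -0.037 0.655
v 1.877 -1.098 -0.805
v 1.144 -0.1 0.556
v 1.631 -1.259 -0.82
v 0.899 -0.26 0.541
v 1.458 -1.484 -0.747
v 0.725 -0.486 0.613
v 1.391 -1.731 -0.602
v 0.658 -0.732 0.758
v 1.444 -1.949 -0.413
v 0.712 -0.951 0.947
v 1.607 -2.097 -0.218
v 0.874 -1.098 1.143
v 1.846 -2.143 -0.055
v 1.114 -1.145 1.306
v 2.116 -2.08 0.044
v 1.383 -1.082 1.405
v 2.361 -1.92 0.059
v 1.629 -0.921 1.42
v 2.535 -1.694 -0.013
v 1.802 -0.696 1.347
v 2.602 -1.448 -0.158
v 1.869 -0.449 1.202
v -1.969 1.445 -3.166
v -1.253 1.486 -3.973
v -0.494 2.636 -3.241
v -1.211 2.595 -2.434
v -1.699 1.873 -4.12
v -0.94 3.023 -3.388
v -2.23 2.125 -3.964
v -1.472 3.275 -3.232
v -2.679 2.16 -3.554
v -1.92 3.31 -2.822
v -2.903 1.969 -3.021
v -2.144 3.119 -2.29
v -2.83 1.611 -2.535
v -2.071 2.761 -1.803
v -2.484 1.201 -2.248
v -1.725 2.35 -1.517
v -1.974 0.868 -2.253
v -1.216 2.018 -1.521
v -1.463 0.718 -2.548
v -0.705 1.868 -1.816
v -1.113 0.799 -3.039
v -0.354 1.949 -2.307
v -1.035 1.085 -3.57
v -0.276 2.235 -2.838
v -1.392 -1.571 -2.769
v -0.947 -1.173 -2.332
v -1.683 -2.17 -0.674
v -2.128 -2.569 -1.111
v -1.183 -1.008 -2.337
v -1.92 -2.005 -0.679
v -1.452 -0.928 -2.408
v -2.188 -1.925 -0.751
v -1.711 -0.946 -2.534
v -2.447 -1.943 -0.877
v -1.921 -1.06 -2.696
v -2.658 -2.057 -1.038
v -2.051 -1.251 -2.869
v -2.788 -2.248 -1.211
v -2.081 -1.491 -3.027
v -2.817 -2.488 -1.369
v -2.005 -1.743 -3.145
v -2.742 -2.741 -1.487
v -1.837 -1.97 -3.206
v -2.573 -2.967 -1.548
v -1.6 -2.135 -3.201
v -2.337 -3.132 -1.543
v -1.332 -2.215 -3.129
v -2.068 -3.212 -1.472
v -1.073 -2.197 -3.003
v -1.809 -3.194 -1.346
v -0.862 -2.083 -2.842
v -1.599 -3.08 -1.184
v -0.732 -1.892 -2.669
v -1.469 -2.889 -1.011
v -0.703 -1.652 -2.511
v -1.439 -2.649 -0.853
v -0.778 -1.399 -2.393
v -1.515 -2.397 -0.735
f 2 4 1
f 5 2 1
f 1 4 3
f 3 5 1
f 2 8 4
f 6 2 5
f 6 8 2
f 4 8 3
f 7 5 3
f 3 8 7
f 7 6 5
f 8 6 7
f 10 9 13
f 10 13 11
f 11 13 14
f 11 14 12
f 13 9 15
f 13 15 14
f 14 15 16
f 14 16 12
f 15 9 17
f 15 17 16
f 16 17 18
f 16 18 12
f 17 9 19
f 17 19 18
f 18 19 20
f 18 20 12
f 19 9 21
f 19 21 20
f 20 21 22
f 20 22 12
f 21 9 23
f 21 23 22
f 22 23 24
f 22 24 12
f 23 9 25
f 23 25 24
f 24 25 26
f 24 26 12
f 25 9 27
f 25 27 26
f 26 27 28
f 26 28 12
f 27 9 29
f 27 29 28
f 28 29 30
f 28 30 12
f 29 9 31
f 29 31 30
f 30 31 32
f 30 32 12
f 31 9 33
f 31 33 32
f 32 33 34
f 32 34 12
f 33 9 35
f 33 35 34
f 34 35 36
f 34 36 12
f 35 9 37
f 35 37 36
f 36 37 38
f 36 38 12
f 37 9 10
f 37 10 38
f 38 10 11
f 38 11 12
f 40 39 43
f 40 43 41
f 41 43 44
f 41 44 42
f 43 39 45
f 43 45 44
f 44 45 46
f 44 46 42
f 45 39 47
f 45 47 46
f 46 47 48
f 46 48 42
f 47 39 49
f 47 49 48
f 48 49 50
f 48 50 42
f 49 39 51
f 49 51 50
f 50 51 52
f 50 52 42
f 51 39 53
f 51 53 52
f 52 53 54
f 52 54 42
f 53 39 55
f 53 55 54
f 54 55 56
f 54 56 42
f 55 39 57
f 55 57 56
f 56 57 58
f 56 58 42
f 57 39 59
f 57 59 58
f 58 59 60
f 58 60 42
f 59 39 61
f 59 61 60
f 60 61 62
f 60 62 42
f 61 39 40
f 61 40 62
f 62 40 41
f 62 41 42
f 64 63 67
f 64 67 65
f 65 67 68
f 65 68 66
f 67 63 69
f 67 69 68
f 68 69 70
f 68 70 66
f 69 63 71
f 69 71 70
f 70 71 72
f 70 72 66
f 71 63 73
f 71 73 72
f 72 73 74
f 72 74 66
f 73 63 75
f 73 75 74
f 74 75 76
f 74 76 66
f 75 63 77
f 75 77 76
f 76 77 78
f 76 78 66
f 77 63 79
f 77 79 78
f 78 79 80
f 78 80 66
f 79 63 81
f 79 81 80
f 80 81 82
f 80 82 66
f 81 63 83
f 81 83 82
f 82 83 84
f 82 84 66
f 83 63 85
f 83 85 84
f 84 85 86
f 84 86 66
f 85 63 87
f 85 87 86
f 86 87 88
f 86 88 66
f 87 63 89
f 87 89 88
f 88 89 90
f 88 90 66
f 89 63 91
f 89 91 90
f 90 91 92
f 90 92 66
f 91 63 93
f 91 93 92
f 92 93 94
f 92 94 66
f 93 63 95
f 93 95 94
f 94 95 96
f 94 96 66
f 95 63 64
f 95 64 96
f 96 64 65
f 96 65 66



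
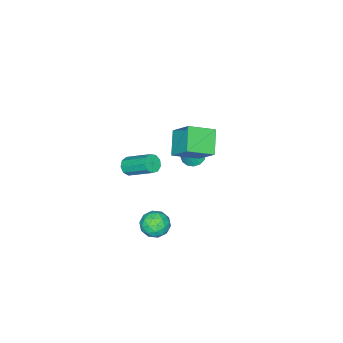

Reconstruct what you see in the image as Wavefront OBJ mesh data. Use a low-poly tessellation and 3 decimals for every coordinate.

v 2.312 1.087 -3.966
v 2.884 0.692 -3.278
v 2.036 -0.352 -4.562
v 2.608 -0.747 -3.874
v 1.748 -0.352 -3.628
v 1.919 0.537 -3.259
v 3.001 -0.197 -4.581
v 3.172 0.692 -4.212
v 3.31 -0.102 -3.658
v 2.536 -0.197 -3.069
v 2.384 0.537 -4.771
v 1.61 0.442 -4.182
v 2.622 1.016 -3.569
v 2.298 -0.676 -4.271
v 1.792 -0.444 -4.126
v 2.129 -0.676 -3.721
v 2.055 0.925 -3.558
v 2.391 0.693 -3.154
v 1.723 0.079 -3.359
v 2.529 -0.353 -4.686
v 2.865 -0.585 -4.282
v 2.791 1.016 -4.119
v 3.128 0.784 -3.714
v 3.197 0.261 -4.481
v 3.209 0.317 -3.389
v 3.047 -0.529 -3.739
v 3.278 -0.206 -4.155
v 3.378 0.317 -3.938
v 2.754 0.261 -3.042
v 2.592 -0.585 -3.393
v 2.086 -0.353 -3.248
v 2.186 0.17 -3.031
v 3.004 -0.205 -3.266
v 2.328 0.925 -4.447
v 2.166 0.079 -4.798
v 2.734 0.17 -4.809
v 2.834 0.693 -4.592
v 1.873 0.869 -4.101
v 1.711 0.023 -4.451
v 1.542 0.023 -3.902
v 1.642 0.546 -3.685
v 1.916 0.545 -4.574
v 1.634 -2.482 -0.586
v 2.272 -2.375 -0.648
v 2.105 -0.691 0.544
v 1.466 -0.798 0.606
v 2.051 -2.167 -0.972
v 1.884 -0.483 0.219
v 1.634 -2.107 -1.116
v 1.467 -0.422 0.075
v 1.218 -2.222 -1.012
v 1.051 -0.537 0.18
v 0.996 -2.459 -0.709
v 0.829 -0.774 0.483
v 1.072 -2.707 -0.348
v 0.905 -1.022 0.844
v 1.411 -2.849 -0.098
v 1.244 -1.165 1.094
v 1.854 -2.82 -0.077
v 1.687 -1.136 1.115
v 2.194 -2.633 -0.294
v 2.027 -0.949 0.898
v -1.822 -0.415 -0.91
v -1.414 -1.056 -1.125
v -1.018 -0.285 0.23
v -1.217 -0.742 -1.299
v -1.183 -0.341 -1.369
v -1.32 0.041 -1.315
v -1.591 0.301 -1.153
v -1.924 0.369 -0.926
v -2.23 0.227 -0.694
v -2.426 -0.087 -0.52
v -2.461 -0.488 -0.451
v -2.324 -0.87 -0.504
v -2.052 -1.13 -0.666
v -1.719 -1.198 -0.893
v -0.723 0.954 2.854
v -0.469 2.285 4.256
v 0.416 1.77 1.873
v 0.67 3.101 3.276
v 0.57 -0.021 3.544
v 0.824 1.31 4.947
v 1.709 0.795 2.564
v 1.963 2.126 3.966
f 1 38 17
f 38 12 41
f 17 41 6
f 38 41 17
f 1 17 13
f 17 6 18
f 13 18 2
f 17 18 13
f 1 13 22
f 13 2 23
f 22 23 8
f 13 23 22
f 1 22 34
f 22 8 37
f 34 37 11
f 22 37 34
f 1 34 38
f 34 11 42
f 38 42 12
f 34 42 38
f 2 18 29
f 18 6 32
f 29 32 10
f 18 32 29
f 6 41 19
f 41 12 40
f 19 40 5
f 41 40 19
f 12 42 39
f 42 11 35
f 39 35 3
f 42 35 39
f 11 37 36
f 37 8 24
f 36 24 7
f 37 24 36
f 8 23 28
f 23 2 25
f 28 25 9
f 23 25 28
f 4 30 16
f 30 10 31
f 16 31 5
f 30 31 16
f 4 16 14
f 16 5 15
f 14 15 3
f 16 15 14
f 4 14 21
f 14 3 20
f 21 20 7
f 14 20 21
f 4 21 26
f 21 7 27
f 26 27 9
f 21 27 26
f 4 26 30
f 26 9 33
f 30 33 10
f 26 33 30
f 5 31 19
f 31 10 32
f 19 32 6
f 31 32 19
f 3 15 39
f 15 5 40
f 39 40 12
f 15 40 39
f 7 20 36
f 20 3 35
f 36 35 11
f 20 35 36
f 9 27 28
f 27 7 24
f 28 24 8
f 27 24 28
f 10 33 29
f 33 9 25
f 29 25 2
f 33 25 29
f 44 43 47
f 44 47 45
f 45 47 48
f 45 48 46
f 47 43 49
f 47 49 48
f 48 49 50
f 48 50 46
f 49 43 51
f 49 51 50
f 50 51 52
f 50 52 46
f 51 43 53
f 51 53 52
f 52 53 54
f 52 54 46
f 53 43 55
f 53 55 54
f 54 55 56
f 54 56 46
f 55 43 57
f 55 57 56
f 56 57 58
f 56 58 46
f 57 43 59
f 57 59 58
f 58 59 60
f 58 60 46
f 59 43 61
f 59 61 60
f 60 61 62
f 60 62 46
f 61 43 44
f 61 44 62
f 62 44 45
f 62 45 46
f 64 63 66
f 64 66 65
f 66 63 67
f 66 67 65
f 67 63 68
f 67 68 65
f 68 63 69
f 68 69 65
f 69 63 70
f 69 70 65
f 70 63 71
f 70 71 65
f 71 63 72
f 71 72 65
f 72 63 73
f 72 73 65
f 73 63 74
f 73 74 65
f 74 63 75
f 74 75 65
f 75 63 76
f 75 76 65
f 76 63 64
f 76 64 65
f 78 80 77
f 81 78 77
f 77 80 79
f 79 81 77
f 78 84 80
f 82 78 81
f 82 84 78
f 80 84 79
f 83 81 79
f 79 84 83
f 83 82 81
f 84 82 83



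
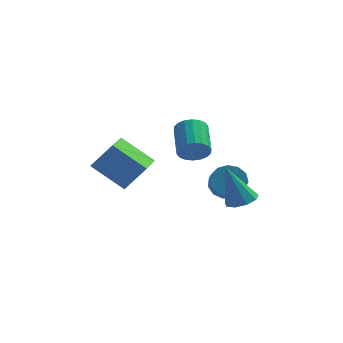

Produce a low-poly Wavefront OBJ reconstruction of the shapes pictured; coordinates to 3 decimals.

v -4.794 -2.544 2.826
v -3.785 -2.329 4.114
v -4.598 -0.77 2.377
v -3.589 -0.555 3.665
v -3.171 -3.025 1.635
v -2.162 -2.81 2.923
v -2.975 -1.251 1.186
v -1.966 -1.036 2.474
v 2.226 -3.281 1.34
v 2.982 -3.106 1.606
v 1.474 -3.139 3.38
v 2.711 -2.633 1.473
v 2.213 -2.463 1.278
v 1.722 -2.676 1.111
v 1.466 -3.172 1.052
v 1.567 -3.719 1.127
v 1.976 -4.061 1.301
v 2.502 -4.038 1.494
v 2.899 -3.66 1.614
v 1.399 -0.679 0.871
v 2.166 -0.322 1.176
v 2.329 -1.403 2.034
v 1.561 -1.761 1.729
v 1.797 -0.142 1.473
v 1.959 -1.223 2.331
v 1.301 -0.132 1.579
v 1.463 -1.214 2.437
v 0.836 -0.297 1.46
v 0.999 -1.378 2.318
v 0.55 -0.582 1.154
v 0.712 -1.664 2.012
v 0.533 -0.899 0.758
v 0.696 -1.98 1.616
v 0.791 -1.146 0.398
v 0.954 -2.227 1.256
v 1.242 -1.245 0.188
v 1.405 -2.326 1.046
v 1.743 -1.164 0.195
v 1.906 -2.245 1.053
v 2.134 -0.929 0.417
v 2.297 -2.011 1.275
v 2.292 -0.615 0.782
v 2.455 -1.697 1.64
v -0.103 -1.363 3.342
v 0.315 -1.58 4.014
v 0.041 0.047 4.709
v -0.377 0.263 4.038
v 0.575 -1.444 3.797
v 0.301 0.183 4.492
v 0.7 -1.291 3.49
v 0.427 0.335 4.185
v 0.667 -1.153 3.154
v 0.393 0.473 3.849
v 0.48 -1.057 2.855
v 0.207 0.57 3.55
v 0.179 -1.021 2.653
v -0.095 0.606 3.348
v -0.179 -1.053 2.587
v -0.452 0.573 3.282
v -0.521 -1.147 2.671
v -0.795 0.48 3.366
v -0.781 -1.283 2.888
v -1.055 0.344 3.583
v -0.907 -1.435 3.195
v -1.18 0.191 3.89
v -0.873 -1.573 3.531
v -1.147 0.053 4.226
v -0.687 -1.67 3.83
v -0.96 -0.043 4.525
v -0.385 -1.706 4.032
v -0.659 -0.079 4.727
v -0.028 -1.673 4.098
v -0.301 -0.047 4.793
f 2 4 1
f 5 2 1
f 1 4 3
f 3 5 1
f 2 8 4
f 6 2 5
f 6 8 2
f 4 8 3
f 7 5 3
f 3 8 7
f 7 6 5
f 8 6 7
f 10 9 12
f 10 12 11
f 12 9 13
f 12 13 11
f 13 9 14
f 13 14 11
f 14 9 15
f 14 15 11
f 15 9 16
f 15 16 11
f 16 9 17
f 16 17 11
f 17 9 18
f 17 18 11
f 18 9 19
f 18 19 11
f 19 9 10
f 19 10 11
f 21 20 24
f 21 24 22
f 22 24 25
f 22 25 23
f 24 20 26
f 24 26 25
f 25 26 27
f 25 27 23
f 26 20 28
f 26 28 27
f 27 28 29
f 27 29 23
f 28 20 30
f 28 30 29
f 29 30 31
f 29 31 23
f 30 20 32
f 30 32 31
f 31 32 33
f 31 33 23
f 32 20 34
f 32 34 33
f 33 34 35
f 33 35 23
f 34 20 36
f 34 36 35
f 35 36 37
f 35 37 23
f 36 20 38
f 36 38 37
f 37 38 39
f 37 39 23
f 38 20 40
f 38 40 39
f 39 40 41
f 39 41 23
f 40 20 42
f 40 42 41
f 41 42 43
f 41 43 23
f 42 20 21
f 42 21 43
f 43 21 22
f 43 22 23
f 45 44 48
f 45 48 46
f 46 48 49
f 46 49 47
f 48 44 50
f 48 50 49
f 49 50 51
f 49 51 47
f 50 44 52
f 50 52 51
f 51 52 53
f 51 53 47
f 52 44 54
f 52 54 53
f 53 54 55
f 53 55 47
f 54 44 56
f 54 56 55
f 55 56 57
f 55 57 47
f 56 44 58
f 56 58 57
f 57 58 59
f 57 59 47
f 58 44 60
f 58 60 59
f 59 60 61
f 59 61 47
f 60 44 62
f 60 62 61
f 61 62 63
f 61 63 47
f 62 44 64
f 62 64 63
f 63 64 65
f 63 65 47
f 64 44 66
f 64 66 65
f 65 66 67
f 65 67 47
f 66 44 68
f 66 68 67
f 67 68 69
f 67 69 47
f 68 44 70
f 68 70 69
f 69 70 71
f 69 71 47
f 70 44 72
f 70 72 71
f 71 72 73
f 71 73 47
f 72 44 45
f 72 45 73
f 73 45 46
f 73 46 47



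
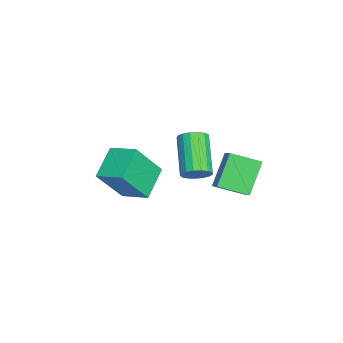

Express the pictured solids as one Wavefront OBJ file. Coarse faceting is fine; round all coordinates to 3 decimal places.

v 0.374 1.622 -0.265
v -0.647 2.049 1.092
v 0.233 2.927 -0.781
v -0.787 3.353 0.576
v 1.107 1.887 0.204
v 0.087 2.313 1.561
v 0.967 3.191 -0.312
v -0.054 3.618 1.045
v -0.976 -1.646 -0.275
v -0.191 -2.6 1.373
v -0.376 -0.507 0.098
v 0.409 -1.461 1.746
v 0.351 -2.059 -1.146
v 1.136 -3.013 0.502
v 0.951 -0.92 -0.773
v 1.736 -1.874 0.875
v 4.111 1.331 2.844
v 4.519 1.25 3.317
v 3.057 0.968 4.529
v 2.649 1.049 4.056
v 4.464 1.547 3.319
v 3.001 1.265 4.531
v 4.327 1.794 3.213
v 2.865 1.512 4.425
v 4.142 1.935 3.021
v 2.68 1.653 4.233
v 3.949 1.937 2.79
v 2.487 1.655 4.002
v 3.793 1.801 2.57
v 2.331 1.519 3.782
v 3.711 1.557 2.413
v 2.248 1.275 3.626
v 3.719 1.261 2.355
v 2.257 0.979 3.567
v 3.818 0.982 2.409
v 2.356 0.699 3.621
v 3.984 0.782 2.563
v 2.522 0.5 3.775
v 4.179 0.708 2.781
v 2.717 0.426 3.993
v 4.358 0.777 3.013
v 2.896 0.495 4.225
v 4.481 0.973 3.207
v 3.019 0.69 4.419
f 2 4 1
f 5 2 1
f 1 4 3
f 3 5 1
f 2 8 4
f 6 2 5
f 6 8 2
f 4 8 3
f 7 5 3
f 3 8 7
f 7 6 5
f 8 6 7
f 10 12 9
f 13 10 9
f 9 12 11
f 11 13 9
f 10 16 12
f 14 10 13
f 14 16 10
f 12 16 11
f 15 13 11
f 11 16 15
f 15 14 13
f 16 14 15
f 18 17 21
f 18 21 19
f 19 21 22
f 19 22 20
f 21 17 23
f 21 23 22
f 22 23 24
f 22 24 20
f 23 17 25
f 23 25 24
f 24 25 26
f 24 26 20
f 25 17 27
f 25 27 26
f 26 27 28
f 26 28 20
f 27 17 29
f 27 29 28
f 28 29 30
f 28 30 20
f 29 17 31
f 29 31 30
f 30 31 32
f 30 32 20
f 31 17 33
f 31 33 32
f 32 33 34
f 32 34 20
f 33 17 35
f 33 35 34
f 34 35 36
f 34 36 20
f 35 17 37
f 35 37 36
f 36 37 38
f 36 38 20
f 37 17 39
f 37 39 38
f 38 39 40
f 38 40 20
f 39 17 41
f 39 41 40
f 40 41 42
f 40 42 20
f 41 17 43
f 41 43 42
f 42 43 44
f 42 44 20
f 43 17 18
f 43 18 44
f 44 18 19
f 44 19 20



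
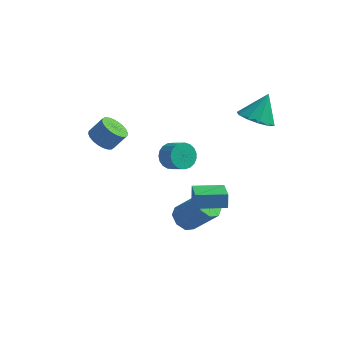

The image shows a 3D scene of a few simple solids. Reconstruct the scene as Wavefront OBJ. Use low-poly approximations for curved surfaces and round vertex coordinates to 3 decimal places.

v -3.676 -2.231 1.406
v -3.08 -2.821 1.218
v -2.428 -2.46 2.145
v -3.024 -1.869 2.334
v -2.971 -2.559 1.039
v -2.319 -2.198 1.967
v -2.969 -2.247 0.916
v -2.318 -1.885 1.844
v -3.075 -1.932 0.868
v -2.423 -1.571 1.796
v -3.273 -1.663 0.902
v -2.621 -1.301 1.829
v -3.531 -1.48 1.012
v -2.88 -1.119 1.94
v -3.812 -1.411 1.183
v -3.16 -1.05 2.11
v -4.072 -1.468 1.387
v -3.42 -1.106 2.315
v -4.272 -1.64 1.595
v -3.62 -1.279 2.522
v -4.381 -1.902 1.773
v -3.729 -1.541 2.701
v -4.382 -2.215 1.896
v -3.731 -1.853 2.824
v -4.277 -2.529 1.944
v -3.625 -2.168 2.872
v -4.079 -2.799 1.911
v -3.427 -2.437 2.838
v -3.82 -2.981 1.8
v -3.169 -2.62 2.728
v -3.54 -3.05 1.63
v -2.888 -2.689 2.557
v -3.28 -2.994 1.425
v -2.628 -2.632 2.353
v 0.824 -1.725 -4.308
v 1.374 -1.291 -4.807
v 2.745 -1.26 -3.271
v 2.196 -1.695 -2.772
v 0.978 -0.893 -4.462
v 2.35 -0.863 -2.926
v 0.493 -0.983 -4.027
v 1.864 -0.953 -2.491
v 0.201 -1.508 -3.757
v 1.573 -1.477 -2.22
v 0.275 -2.16 -3.809
v 1.646 -2.129 -2.273
v 0.67 -2.557 -4.154
v 2.042 -2.527 -2.618
v 1.156 -2.467 -4.589
v 2.527 -2.437 -3.053
v 1.447 -1.943 -4.86
v 2.819 -1.912 -3.323
v -0.251 -0.778 -0.104
v 0.213 -0.086 -0.274
v 1.054 -0.51 0.294
v 0.591 -1.202 0.464
v 0.054 0.004 0.029
v 0.895 -0.42 0.597
v -0.158 -0.041 0.309
v 0.684 -0.465 0.876
v -0.385 -0.213 0.517
v 0.456 -0.637 1.085
v -0.589 -0.484 0.618
v 0.252 -0.907 1.186
v -0.735 -0.805 0.594
v 0.106 -1.229 1.162
v -0.797 -1.121 0.45
v 0.044 -1.545 1.017
v -0.765 -1.378 0.209
v 0.077 -1.802 0.777
v -0.643 -1.532 -0.085
v 0.198 -1.956 0.483
v -0.454 -1.555 -0.383
v 0.387 -1.979 0.185
v -0.23 -1.444 -0.632
v 0.612 -1.868 -0.064
v -0.009 -1.217 -0.79
v 0.833 -1.641 -0.222
v 0.17 -0.915 -0.83
v 1.011 -1.339 -0.262
v 0.276 -0.589 -0.744
v 1.118 -1.013 -0.176
v 0.291 -0.296 -0.547
v 1.133 -0.72 0.021
v 3.496 2.078 1.843
v 4.556 2.095 1.548
v 3.904 2.982 3.357
v 4.258 2.651 1.295
v 3.67 2.989 1.252
v 3.015 2.979 1.435
v 2.544 2.624 1.773
v 2.437 2.061 2.139
v 2.734 1.504 2.391
v 3.323 1.166 2.434
v 3.977 1.177 2.252
v 4.448 1.532 1.913
v 2.568 -4.998 -0.249
v 2.47 -4.703 0.564
v 1.877 -3.565 -0.851
v 1.78 -3.271 -0.038
v 4.1 -4.289 -0.322
v 4.003 -3.995 0.491
v 3.41 -2.857 -0.924
v 3.312 -2.562 -0.111
f 2 1 5
f 2 5 3
f 3 5 6
f 3 6 4
f 5 1 7
f 5 7 6
f 6 7 8
f 6 8 4
f 7 1 9
f 7 9 8
f 8 9 10
f 8 10 4
f 9 1 11
f 9 11 10
f 10 11 12
f 10 12 4
f 11 1 13
f 11 13 12
f 12 13 14
f 12 14 4
f 13 1 15
f 13 15 14
f 14 15 16
f 14 16 4
f 15 1 17
f 15 17 16
f 16 17 18
f 16 18 4
f 17 1 19
f 17 19 18
f 18 19 20
f 18 20 4
f 19 1 21
f 19 21 20
f 20 21 22
f 20 22 4
f 21 1 23
f 21 23 22
f 22 23 24
f 22 24 4
f 23 1 25
f 23 25 24
f 24 25 26
f 24 26 4
f 25 1 27
f 25 27 26
f 26 27 28
f 26 28 4
f 27 1 29
f 27 29 28
f 28 29 30
f 28 30 4
f 29 1 31
f 29 31 30
f 30 31 32
f 30 32 4
f 31 1 33
f 31 33 32
f 32 33 34
f 32 34 4
f 33 1 2
f 33 2 34
f 34 2 3
f 34 3 4
f 36 35 39
f 36 39 37
f 37 39 40
f 37 40 38
f 39 35 41
f 39 41 40
f 40 41 42
f 40 42 38
f 41 35 43
f 41 43 42
f 42 43 44
f 42 44 38
f 43 35 45
f 43 45 44
f 44 45 46
f 44 46 38
f 45 35 47
f 45 47 46
f 46 47 48
f 46 48 38
f 47 35 49
f 47 49 48
f 48 49 50
f 48 50 38
f 49 35 51
f 49 51 50
f 50 51 52
f 50 52 38
f 51 35 36
f 51 36 52
f 52 36 37
f 52 37 38
f 54 53 57
f 54 57 55
f 55 57 58
f 55 58 56
f 57 53 59
f 57 59 58
f 58 59 60
f 58 60 56
f 59 53 61
f 59 61 60
f 60 61 62
f 60 62 56
f 61 53 63
f 61 63 62
f 62 63 64
f 62 64 56
f 63 53 65
f 63 65 64
f 64 65 66
f 64 66 56
f 65 53 67
f 65 67 66
f 66 67 68
f 66 68 56
f 67 53 69
f 67 69 68
f 68 69 70
f 68 70 56
f 69 53 71
f 69 71 70
f 70 71 72
f 70 72 56
f 71 53 73
f 71 73 72
f 72 73 74
f 72 74 56
f 73 53 75
f 73 75 74
f 74 75 76
f 74 76 56
f 75 53 77
f 75 77 76
f 76 77 78
f 76 78 56
f 77 53 79
f 77 79 78
f 78 79 80
f 78 80 56
f 79 53 81
f 79 81 80
f 80 81 82
f 80 82 56
f 81 53 83
f 81 83 82
f 82 83 84
f 82 84 56
f 83 53 54
f 83 54 84
f 84 54 55
f 84 55 56
f 86 85 88
f 86 88 87
f 88 85 89
f 88 89 87
f 89 85 90
f 89 90 87
f 90 85 91
f 90 91 87
f 91 85 92
f 91 92 87
f 92 85 93
f 92 93 87
f 93 85 94
f 93 94 87
f 94 85 95
f 94 95 87
f 95 85 96
f 95 96 87
f 96 85 86
f 96 86 87
f 98 100 97
f 101 98 97
f 97 100 99
f 99 101 97
f 98 104 100
f 102 98 101
f 102 104 98
f 100 104 99
f 103 101 99
f 99 104 103
f 103 102 101
f 104 102 103



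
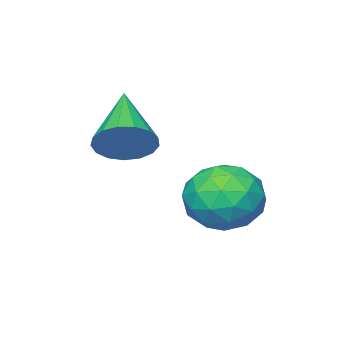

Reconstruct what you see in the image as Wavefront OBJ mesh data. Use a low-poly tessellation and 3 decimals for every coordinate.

v 2.699 -0.874 2.412
v 3.321 -1.464 2.347
v 1.501 -2.266 3.568
v 3.416 -1.26 2.691
v 3.346 -0.966 2.971
v 3.128 -0.652 3.123
v 2.812 -0.389 3.113
v 2.47 -0.237 2.941
v 2.18 -0.231 2.649
v 2.01 -0.372 2.302
v 1.997 -0.629 1.98
v 2.145 -0.941 1.757
v 2.42 -1.239 1.684
v 2.759 -1.453 1.778
v 3.084 -1.534 2.017
v 0.19 1.47 0.057
v 1.237 1.48 0.523
v 0.083 -0.36 0.337
v 1.13 -0.35 0.803
v 0.254 0.144 1.352
v 0.319 1.275 1.179
v 1.001 -0.155 -0.319
v 1.066 0.976 -0.492
v 1.738 0.476 0.291
v 1.276 0.661 1.324
v 0.044 0.459 -0.464
v -0.418 0.644 0.569
v 0.723 1.636 0.265
v 0.597 -0.516 0.595
v 0.082 -0.225 0.917
v 0.698 -0.219 1.191
v 0.183 1.515 0.651
v 0.799 1.521 0.925
v 0.221 0.736 1.412
v 0.521 -0.401 -0.065
v 1.137 -0.395 0.209
v 0.622 1.339 -0.331
v 1.238 1.345 -0.057
v 1.099 0.384 -0.552
v 1.632 1.052 0.403
v 1.57 -0.024 0.568
v 1.494 0.09 -0.092
v 1.532 0.755 -0.194
v 1.361 1.16 1.01
v 1.299 0.085 1.174
v 0.783 0.375 1.497
v 0.822 1.04 1.395
v 1.656 0.57 0.873
v 0.021 1.035 -0.314
v -0.041 -0.04 -0.15
v 0.498 0.08 -0.535
v 0.537 0.745 -0.637
v -0.25 1.144 0.292
v -0.312 0.068 0.457
v -0.212 0.365 1.054
v -0.174 1.03 0.952
v -0.336 0.55 -0.013
f 2 1 4
f 2 4 3
f 4 1 5
f 4 5 3
f 5 1 6
f 5 6 3
f 6 1 7
f 6 7 3
f 7 1 8
f 7 8 3
f 8 1 9
f 8 9 3
f 9 1 10
f 9 10 3
f 10 1 11
f 10 11 3
f 11 1 12
f 11 12 3
f 12 1 13
f 12 13 3
f 13 1 14
f 13 14 3
f 14 1 15
f 14 15 3
f 15 1 2
f 15 2 3
f 16 53 32
f 53 27 56
f 32 56 21
f 53 56 32
f 16 32 28
f 32 21 33
f 28 33 17
f 32 33 28
f 16 28 37
f 28 17 38
f 37 38 23
f 28 38 37
f 16 37 49
f 37 23 52
f 49 52 26
f 37 52 49
f 16 49 53
f 49 26 57
f 53 57 27
f 49 57 53
f 17 33 44
f 33 21 47
f 44 47 25
f 33 47 44
f 21 56 34
f 56 27 55
f 34 55 20
f 56 55 34
f 27 57 54
f 57 26 50
f 54 50 18
f 57 50 54
f 26 52 51
f 52 23 39
f 51 39 22
f 52 39 51
f 23 38 43
f 38 17 40
f 43 40 24
f 38 40 43
f 19 45 31
f 45 25 46
f 31 46 20
f 45 46 31
f 19 31 29
f 31 20 30
f 29 30 18
f 31 30 29
f 19 29 36
f 29 18 35
f 36 35 22
f 29 35 36
f 19 36 41
f 36 22 42
f 41 42 24
f 36 42 41
f 19 41 45
f 41 24 48
f 45 48 25
f 41 48 45
f 20 46 34
f 46 25 47
f 34 47 21
f 46 47 34
f 18 30 54
f 30 20 55
f 54 55 27
f 30 55 54
f 22 35 51
f 35 18 50
f 51 50 26
f 35 50 51
f 24 42 43
f 42 22 39
f 43 39 23
f 42 39 43
f 25 48 44
f 48 24 40
f 44 40 17
f 48 40 44



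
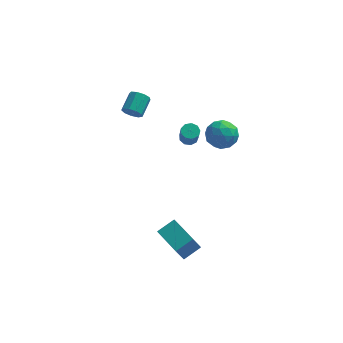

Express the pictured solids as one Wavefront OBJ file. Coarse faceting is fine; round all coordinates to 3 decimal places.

v 2.957 1.102 1.421
v 3.412 1.785 0.87
v 4.148 0.075 1.13
v 4.603 0.758 0.579
v 4.535 0.878 1.558
v 3.799 1.512 1.738
v 3.761 0.348 0.262
v 3.025 0.982 0.442
v 3.909 1.319 0.154
v 4.387 1.647 0.955
v 3.173 0.213 1.045
v 3.651 0.541 1.846
v 3.08 1.533 1.171
v 4.48 0.327 0.829
v 4.44 0.397 1.404
v 4.707 0.798 1.081
v 3.307 1.373 1.681
v 3.574 1.775 1.357
v 4.235 1.241 1.762
v 3.986 0.085 0.643
v 4.253 0.487 0.319
v 2.853 1.062 0.919
v 3.12 1.463 0.596
v 3.325 0.619 0.238
v 3.639 1.661 0.426
v 4.339 1.058 0.255
v 3.845 0.817 0.069
v 3.412 1.189 0.175
v 3.92 1.854 0.897
v 4.62 1.25 0.726
v 4.58 1.32 1.301
v 4.147 1.693 1.407
v 4.212 1.58 0.476
v 2.94 0.61 1.274
v 3.64 0.006 1.103
v 3.413 0.167 0.593
v 2.98 0.54 0.699
v 3.221 0.802 1.745
v 3.921 0.199 1.574
v 4.148 0.671 1.825
v 3.715 1.043 1.931
v 3.348 0.28 1.524
v 2.169 -4.501 -4.957
v 1.78 -4.975 -3.766
v 1.038 -3.076 -4.759
v 0.649 -3.55 -3.568
v 3.031 -3.89 -4.432
v 2.642 -4.364 -3.241
v 1.9 -2.465 -4.234
v 1.511 -2.939 -3.043
v -1.248 1.933 1.587
v -0.924 2.101 1.074
v -0.588 3.176 1.64
v -0.912 3.007 2.153
v -1.33 2.243 1.045
v -0.994 3.318 1.611
v -1.697 2.24 1.27
v -1.361 3.315 1.836
v -1.855 2.093 1.643
v -1.519 3.167 2.209
v -1.728 1.871 1.99
v -1.392 2.945 2.556
v -1.377 1.678 2.149
v -1.041 2.752 2.714
v -0.965 1.604 2.044
v -0.629 2.679 2.61
v -0.686 1.684 1.726
v -0.35 2.759 2.292
v -0.67 1.88 1.343
v -0.334 2.955 1.908
v 2.157 -1.447 2.83
v 2.671 -1.367 2.81
v 2.796 -1.914 3.871
v 2.283 -1.993 3.89
v 2.511 -1.093 2.97
v 2.637 -1.639 4.031
v 2.186 -0.984 3.065
v 2.311 -1.53 4.126
v 1.847 -1.092 3.049
v 1.973 -1.638 4.11
v 1.654 -1.366 2.931
v 1.779 -1.912 3.992
v 1.696 -1.678 2.765
v 1.821 -2.224 3.826
v 1.954 -1.881 2.63
v 2.079 -2.428 3.691
v 2.307 -1.882 2.588
v 2.433 -2.429 3.648
v 2.59 -1.679 2.659
v 2.716 -2.225 3.72
f 1 38 17
f 38 12 41
f 17 41 6
f 38 41 17
f 1 17 13
f 17 6 18
f 13 18 2
f 17 18 13
f 1 13 22
f 13 2 23
f 22 23 8
f 13 23 22
f 1 22 34
f 22 8 37
f 34 37 11
f 22 37 34
f 1 34 38
f 34 11 42
f 38 42 12
f 34 42 38
f 2 18 29
f 18 6 32
f 29 32 10
f 18 32 29
f 6 41 19
f 41 12 40
f 19 40 5
f 41 40 19
f 12 42 39
f 42 11 35
f 39 35 3
f 42 35 39
f 11 37 36
f 37 8 24
f 36 24 7
f 37 24 36
f 8 23 28
f 23 2 25
f 28 25 9
f 23 25 28
f 4 30 16
f 30 10 31
f 16 31 5
f 30 31 16
f 4 16 14
f 16 5 15
f 14 15 3
f 16 15 14
f 4 14 21
f 14 3 20
f 21 20 7
f 14 20 21
f 4 21 26
f 21 7 27
f 26 27 9
f 21 27 26
f 4 26 30
f 26 9 33
f 30 33 10
f 26 33 30
f 5 31 19
f 31 10 32
f 19 32 6
f 31 32 19
f 3 15 39
f 15 5 40
f 39 40 12
f 15 40 39
f 7 20 36
f 20 3 35
f 36 35 11
f 20 35 36
f 9 27 28
f 27 7 24
f 28 24 8
f 27 24 28
f 10 33 29
f 33 9 25
f 29 25 2
f 33 25 29
f 44 46 43
f 47 44 43
f 43 46 45
f 45 47 43
f 44 50 46
f 48 44 47
f 48 50 44
f 46 50 45
f 49 47 45
f 45 50 49
f 49 48 47
f 50 48 49
f 52 51 55
f 52 55 53
f 53 55 56
f 53 56 54
f 55 51 57
f 55 57 56
f 56 57 58
f 56 58 54
f 57 51 59
f 57 59 58
f 58 59 60
f 58 60 54
f 59 51 61
f 59 61 60
f 60 61 62
f 60 62 54
f 61 51 63
f 61 63 62
f 62 63 64
f 62 64 54
f 63 51 65
f 63 65 64
f 64 65 66
f 64 66 54
f 65 51 67
f 65 67 66
f 66 67 68
f 66 68 54
f 67 51 69
f 67 69 68
f 68 69 70
f 68 70 54
f 69 51 52
f 69 52 70
f 70 52 53
f 70 53 54
f 72 71 75
f 72 75 73
f 73 75 76
f 73 76 74
f 75 71 77
f 75 77 76
f 76 77 78
f 76 78 74
f 77 71 79
f 77 79 78
f 78 79 80
f 78 80 74
f 79 71 81
f 79 81 80
f 80 81 82
f 80 82 74
f 81 71 83
f 81 83 82
f 82 83 84
f 82 84 74
f 83 71 85
f 83 85 84
f 84 85 86
f 84 86 74
f 85 71 87
f 85 87 86
f 86 87 88
f 86 88 74
f 87 71 89
f 87 89 88
f 88 89 90
f 88 90 74
f 89 71 72
f 89 72 90
f 90 72 73
f 90 73 74

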